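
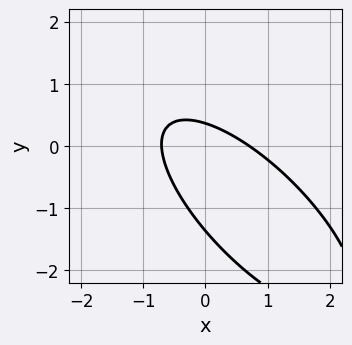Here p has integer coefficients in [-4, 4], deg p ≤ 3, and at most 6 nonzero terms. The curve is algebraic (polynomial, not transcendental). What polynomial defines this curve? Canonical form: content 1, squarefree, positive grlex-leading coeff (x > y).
2*x^2 + 3*x*y + 2*y^2 + 2*y - 1

1. deg p = 2. No degree-1 curve has this shape.
2. The integer polynomial consistent with all of this is the stated p.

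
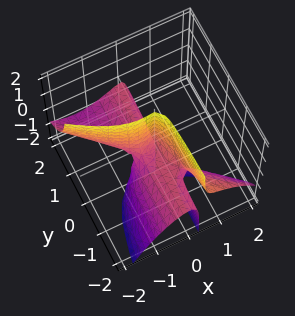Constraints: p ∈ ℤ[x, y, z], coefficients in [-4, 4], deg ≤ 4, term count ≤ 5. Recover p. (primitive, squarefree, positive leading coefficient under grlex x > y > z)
3*x^3 + 3*x^2*y - 3*x*y*z + 2*x^2 + y*z

Degree: the shape is more complex than any degree-2 surface, so deg p = 3.
Against the integer gridlines: every point of the y-axis in the box is on the surface; every point of the z-axis in the box is on the surface.
Solving for integer coefficients yields p as stated.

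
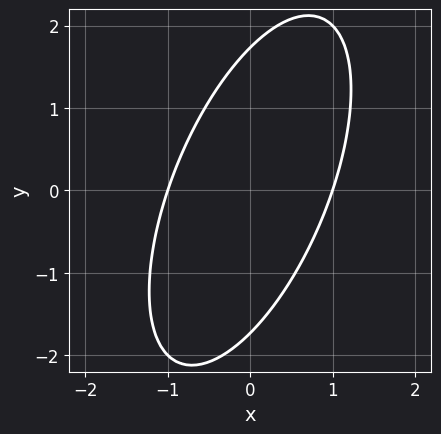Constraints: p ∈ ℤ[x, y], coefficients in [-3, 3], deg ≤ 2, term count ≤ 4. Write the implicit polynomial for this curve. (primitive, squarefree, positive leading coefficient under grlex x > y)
1. The degree is 2 — the shape is more complex than any degree-1 curve.
2. From the axis intercepts and sections: among the integer gridlines, it crosses the x-axis at x ∈ {-1, 1}.
3. Assembling these constraints gives the stated polynomial.

3*x^2 - 2*x*y + y^2 - 3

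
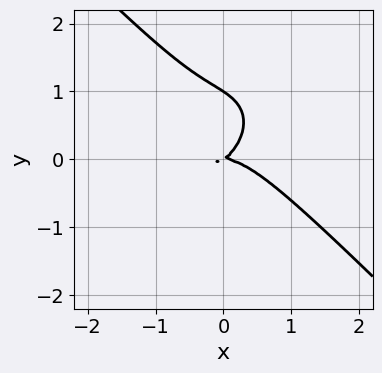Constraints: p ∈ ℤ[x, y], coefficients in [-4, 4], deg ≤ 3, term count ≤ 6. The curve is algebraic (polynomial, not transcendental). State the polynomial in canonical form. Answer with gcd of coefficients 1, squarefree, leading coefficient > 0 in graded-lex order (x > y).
First, the degree is 3 — the shape is more complex than any degree-2 curve.
Next, checking where it meets the axes: among the integer gridlines, it crosses the y-axis at y ∈ {0, 1}; one x-axis crossing is at x = 0.
Finally, these observations pin down the coefficients.

3*x^3 + 3*y^3 + 2*x*y - 3*y^2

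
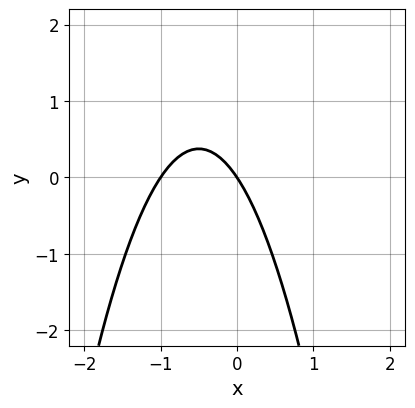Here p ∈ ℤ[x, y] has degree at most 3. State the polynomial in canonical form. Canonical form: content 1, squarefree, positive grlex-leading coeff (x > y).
3*x^2 + 3*x + 2*y

(a) The degree is 2 — a generic line meets the curve in up to 2 points.
(b) From the axis intercepts and sections: among the integer gridlines, it crosses the x-axis at x ∈ {-1, 0}; it meets the y-axis at y = 0 (among the integer gridlines).
(c) Assembling these constraints gives the stated polynomial.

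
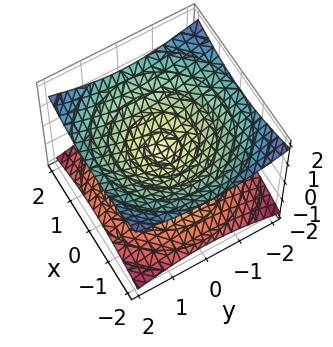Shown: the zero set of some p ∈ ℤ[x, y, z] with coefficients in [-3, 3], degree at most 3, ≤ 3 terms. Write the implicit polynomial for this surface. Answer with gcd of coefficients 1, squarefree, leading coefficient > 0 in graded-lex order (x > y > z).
x^2 + y^2 - 3*z^2

1. deg p = 2.
2. Symmetry: every cross-section ⟂ z is a circle, so x, y appear only via x² + y²; the z ↦ −z reflection is a symmetry, so z appears only in even powers.
3. Reading off the gridlines: it meets the z-axis at z = 0 (among the integer gridlines); a circular section at z = 1 has radius between 1 and 2; it crosses the x-axis at the gridline x = 0; it meets the y-axis at y = 0 (among the integer gridlines).
4. Solving for integer coefficients yields p as stated.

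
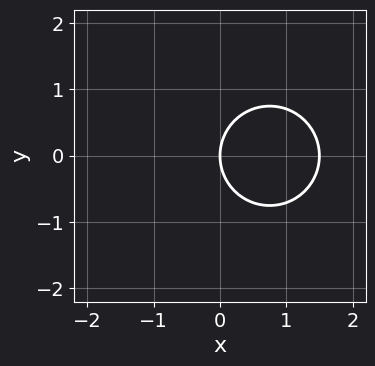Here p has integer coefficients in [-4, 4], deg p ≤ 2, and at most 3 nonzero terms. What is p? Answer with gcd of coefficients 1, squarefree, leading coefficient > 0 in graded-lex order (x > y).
2*x^2 + 2*y^2 - 3*x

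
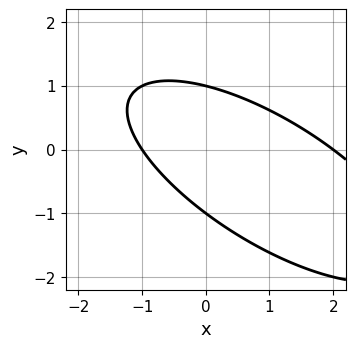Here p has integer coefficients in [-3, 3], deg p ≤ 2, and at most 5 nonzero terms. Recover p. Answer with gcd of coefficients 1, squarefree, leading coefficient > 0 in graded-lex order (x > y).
Degree: a generic line meets the curve in up to 2 points, so deg p = 2.
Checking where it meets the axes: the y-axis gridline crossings are at y ∈ {-1, 1}; among the integer gridlines, it crosses the x-axis at x ∈ {-1, 2}.
The integer polynomial consistent with all of this is the stated p.

x^2 + 2*x*y + 2*y^2 - x - 2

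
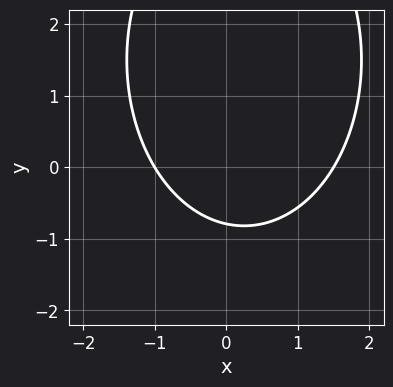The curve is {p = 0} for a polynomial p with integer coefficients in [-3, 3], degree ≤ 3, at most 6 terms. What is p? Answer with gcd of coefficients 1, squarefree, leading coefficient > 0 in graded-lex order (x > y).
2*x^2 + y^2 - x - 3*y - 3

1. deg p = 2.
2. Checking where it meets the axes: it meets the x-axis at x = -1 (among the integer gridlines).
3. The integer polynomial consistent with all of this is the stated p.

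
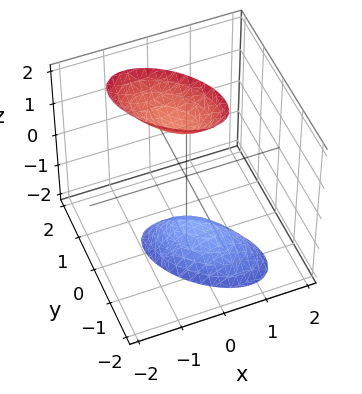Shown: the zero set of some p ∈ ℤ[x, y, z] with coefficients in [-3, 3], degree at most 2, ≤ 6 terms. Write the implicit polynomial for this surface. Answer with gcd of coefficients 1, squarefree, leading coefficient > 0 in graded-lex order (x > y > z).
3*x^2 + 3*x*y + 3*y^2 - y*z - z^2 + 2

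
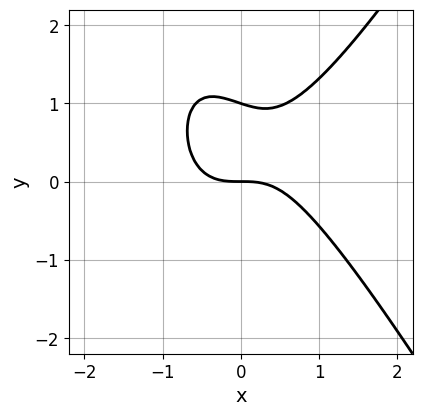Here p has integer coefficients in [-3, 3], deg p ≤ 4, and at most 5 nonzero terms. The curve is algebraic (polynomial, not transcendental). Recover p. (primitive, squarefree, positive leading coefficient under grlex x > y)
3*x^3 - x*y^2 - 3*y^2 + 3*y

First, degree: a generic line meets the curve in up to 3 points, so deg p = 3.
Then, observable constraints: one x-axis crossing is at x = 0; among the integer gridlines, it crosses the y-axis at y ∈ {0, 1}.
Finally, matching integer coefficients to the picture gives p.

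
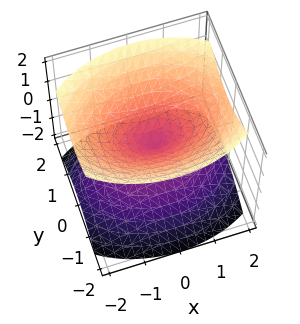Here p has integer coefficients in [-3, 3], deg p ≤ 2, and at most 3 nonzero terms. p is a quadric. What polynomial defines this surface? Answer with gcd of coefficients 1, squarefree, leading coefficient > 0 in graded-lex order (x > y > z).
First, I count 2 distinct pieces. They look like related sheets of one shape, so recover p as a whole.
Next, the degree is 2 — two nappes meeting at a single point; a quadric.
Next, symmetries: mirror symmetry z ↦ −z ⇒ only even powers of z; it's symmetric under y → −y, forcing even powers of y; the x ↦ −x reflection is a symmetry, so x appears only in even powers.
Next, against the integer gridlines: one y-axis crossing is at y = 0; one x-axis crossing is at x = 0.
Finally, together with the visible shape, these determine p as stated.

x^2 + 2*y^2 - 2*z^2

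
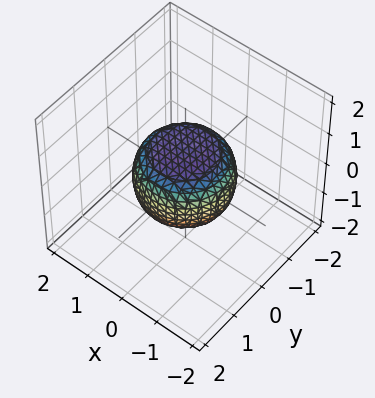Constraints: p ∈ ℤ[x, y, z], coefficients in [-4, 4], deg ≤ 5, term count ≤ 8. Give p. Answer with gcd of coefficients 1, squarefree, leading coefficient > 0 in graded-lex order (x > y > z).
(a) The degree is 4 — no degree-3 surface has this shape.
(b) By symmetry, the surface is invariant under rotation about z: p = q(x² + y², z).
(c) Against the integer gridlines: a circular section at z = 0 has radius between 1 and 2.
(d) Matching integer coefficients to the picture gives p.

2*x^4 + 4*x^2*y^2 + 2*y^4 - x^2 - y^2 + 3*z^2 - 2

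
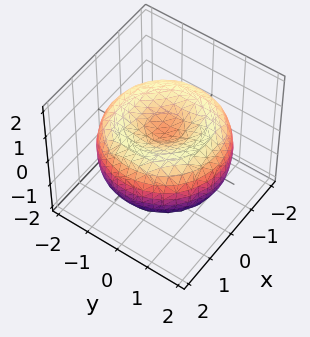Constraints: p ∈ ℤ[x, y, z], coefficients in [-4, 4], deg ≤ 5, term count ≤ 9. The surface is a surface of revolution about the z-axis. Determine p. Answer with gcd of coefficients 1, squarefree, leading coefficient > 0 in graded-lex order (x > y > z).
First, the degree is 4 — no degree-3 surface has this shape.
Next, by symmetry, the surface is invariant under rotation about z: p = q(x² + y², z).
Next, observable constraints: a circular section at z = 0 has radius between 1 and 2.
Finally, these observations pin down the coefficients.

x^4 + 2*x^2*y^2 + y^4 - 3*x^2 - 3*y^2 + 3*z^2 - 1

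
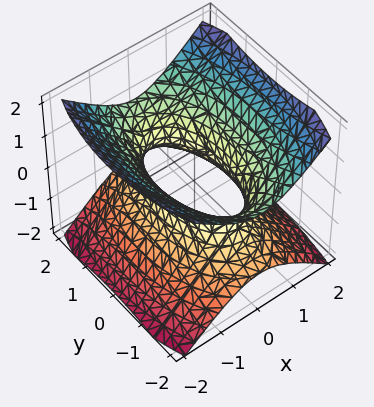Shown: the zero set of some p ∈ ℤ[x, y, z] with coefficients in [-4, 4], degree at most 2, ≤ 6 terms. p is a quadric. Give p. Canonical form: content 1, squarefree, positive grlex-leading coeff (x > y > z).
3*x^2 + y^2 - 3*z^2 - 2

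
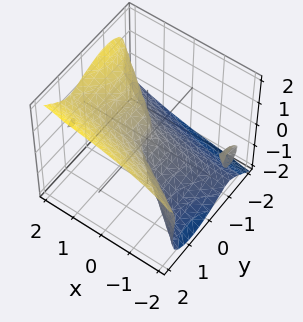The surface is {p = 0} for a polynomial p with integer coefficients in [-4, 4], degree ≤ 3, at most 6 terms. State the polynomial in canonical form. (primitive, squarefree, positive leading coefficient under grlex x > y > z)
The picture has 2 separate pieces. Treating them together as one polynomial.
The degree is 3 — no degree-2 surface has this shape.
Reading off the gridlines: one z-axis crossing is at z = 0; one y-axis crossing is at y = 0; it meets the x-axis at x = 0 (among the integer gridlines).
Matching integer coefficients to the picture gives p.

x^2*y - 2*x*z^2 - 2*y^3 + 3*z^3 - x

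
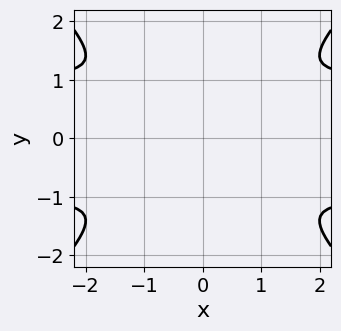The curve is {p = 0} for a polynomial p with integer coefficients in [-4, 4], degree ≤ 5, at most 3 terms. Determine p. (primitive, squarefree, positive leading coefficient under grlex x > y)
The degree is 4 — the shape is more complex than any degree-3 curve.
Symmetries: it's symmetric under x → −x, forcing even powers of x; it's symmetric under y → −y, forcing even powers of y.
These observations pin down the coefficients.

x^2*y^2 - y^4 - x^2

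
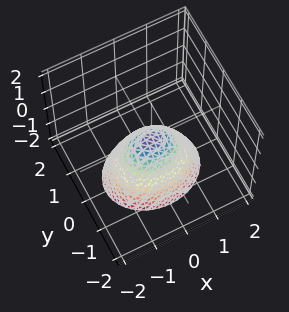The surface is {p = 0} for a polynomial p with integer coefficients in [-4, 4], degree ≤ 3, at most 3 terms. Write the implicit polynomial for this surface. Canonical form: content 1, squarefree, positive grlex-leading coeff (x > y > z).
First, deg p = 2. A paraboloid; a quadric.
Then, symmetries: the y ↦ −y reflection is a symmetry, so y appears only in even powers; mirror symmetry x ↦ −x ⇒ only even powers of x.
Then, reading off the gridlines: one z-axis crossing is at z = 0; one y-axis crossing is at y = 0.
Finally, matching integer coefficients to the picture gives p.

2*x^2 + 3*y^2 + 2*z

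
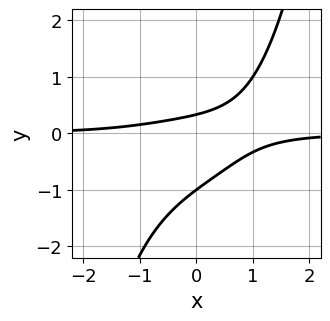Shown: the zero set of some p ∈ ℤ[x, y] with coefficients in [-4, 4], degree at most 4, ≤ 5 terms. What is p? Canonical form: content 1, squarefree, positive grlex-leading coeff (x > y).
x^3*y + 3*x*y - 3*y^2 - 2*y + 1

First, degree: a generic line meets the curve in up to 4 points, so deg p = 4.
Then, from the axis intercepts and sections: no x-intercept at any integer in the box; it crosses the y-axis at the gridline y = -1.
Finally, the integer polynomial consistent with all of this is the stated p.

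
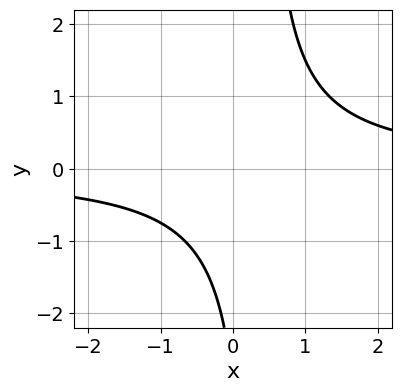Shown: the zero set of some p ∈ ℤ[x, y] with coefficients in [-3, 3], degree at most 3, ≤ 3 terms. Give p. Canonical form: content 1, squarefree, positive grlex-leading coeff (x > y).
First, degree: no degree-1 curve has this shape, so deg p = 2.
Next, from the axis intercepts and sections: it misses every integer gridline on the x-axis; no y-intercept at any integer in the box.
Finally, matching integer coefficients to the picture gives p.

3*x*y - y - 3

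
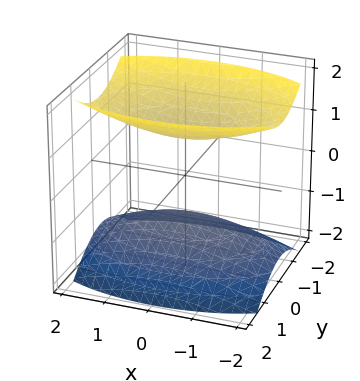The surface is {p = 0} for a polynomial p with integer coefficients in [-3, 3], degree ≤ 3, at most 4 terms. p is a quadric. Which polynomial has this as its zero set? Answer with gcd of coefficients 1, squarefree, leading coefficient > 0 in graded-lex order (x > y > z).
First, there are 2 components.
Then, degree: two separate bowl-shaped sheets opening away from each other; a quadric, so deg p = 2.
Next, symmetries: mirror symmetry y ↦ −y ⇒ only even powers of y; it's symmetric under z → −z, forcing even powers of z; mirror symmetry x ↦ −x ⇒ only even powers of x.
Next, from the visible intercepts: no y-intercept at any integer in the box; among the integer gridlines, it crosses the z-axis at z ∈ {-1, 1}.
Finally, solving for integer coefficients yields p as stated.

x^2 + 3*y^2 - 3*z^2 + 3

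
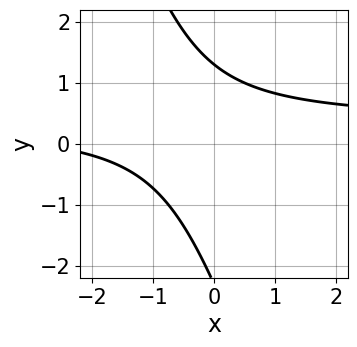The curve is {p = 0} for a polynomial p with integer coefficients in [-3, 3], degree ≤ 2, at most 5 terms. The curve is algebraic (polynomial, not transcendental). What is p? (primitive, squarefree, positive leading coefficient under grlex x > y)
3*x*y + y^2 - x + y - 3

1. The degree is 2 — the shape is more complex than any degree-1 curve.
2. From the axis intercepts and sections: no x-intercept at any integer in the box.
3. Matching integer coefficients to the picture gives p.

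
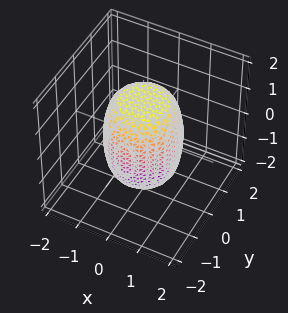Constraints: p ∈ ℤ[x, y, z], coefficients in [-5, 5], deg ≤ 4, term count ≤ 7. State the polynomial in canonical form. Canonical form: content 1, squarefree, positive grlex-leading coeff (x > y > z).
1. deg p = 4. No degree-3 surface has this shape.
2. Symmetry: every cross-section ⟂ z is a circle, so x, y appear only via x² + y².
3. Checking where it meets the axes: a circular section at z = -1 has radius exactly 1.
4. Matching integer coefficients to the picture gives p.

2*x^4 + 4*x^2*y^2 + 2*y^4 - x^2 - y^2 + z^2 - 2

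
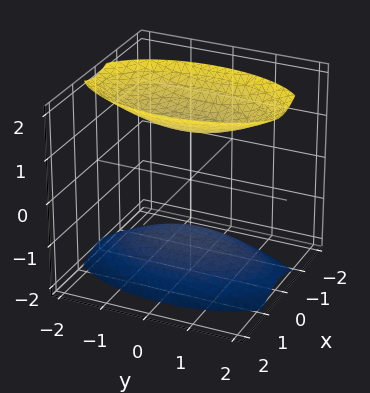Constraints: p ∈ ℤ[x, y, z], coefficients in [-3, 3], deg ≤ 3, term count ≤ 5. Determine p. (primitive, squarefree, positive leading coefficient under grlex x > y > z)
3*x^2 + y^2 - 2*z^2 + 3

(a) There are 2 components. Treating them together as one polynomial.
(b) Degree: two separate bowl-shaped sheets opening away from each other; a quadric, so deg p = 2.
(c) Symmetries: the z ↦ −z reflection is a symmetry, so z appears only in even powers; the x ↦ −x reflection is a symmetry, so x appears only in even powers; the y ↦ −y reflection is a symmetry, so y appears only in even powers.
(d) Checking where it meets the axes: no x-intercept at any integer in the box; the surface avoids every integer y-axis point in the box.
(e) These observations pin down the coefficients.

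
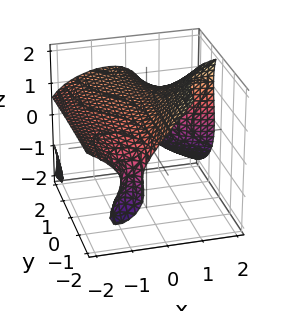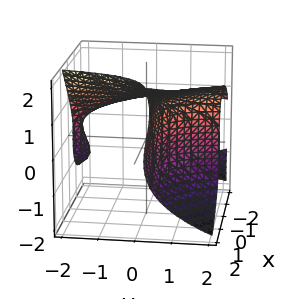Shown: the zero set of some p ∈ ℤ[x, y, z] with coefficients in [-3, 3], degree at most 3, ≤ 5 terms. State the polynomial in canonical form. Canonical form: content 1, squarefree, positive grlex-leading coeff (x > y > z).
x^2*y - x*z^2 + z^3 + 2*x*y - 2

1. I count 2 distinct pieces. They look like related sheets of one shape, so recover p as a whole.
2. The degree is 3 — no degree-2 surface has this shape.
3. Checking where it meets the axes: it misses every integer gridline on the y-axis; it misses every integer gridline on the x-axis.
4. Matching integer coefficients to the picture gives p.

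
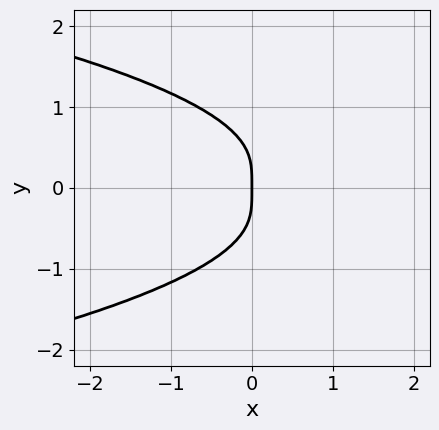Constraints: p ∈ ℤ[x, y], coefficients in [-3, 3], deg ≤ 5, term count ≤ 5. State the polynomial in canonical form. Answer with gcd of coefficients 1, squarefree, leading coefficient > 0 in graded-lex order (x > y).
(a) deg p = 4.
(b) Symmetries: mirror symmetry y ↦ −y ⇒ only even powers of y.
(c) Against the integer gridlines: one y-axis crossing is at y = 0; it crosses the x-axis at the gridline x = 0.
(d) Solving for integer coefficients yields p as stated.

2*y^4 + 2*x*y^2 + x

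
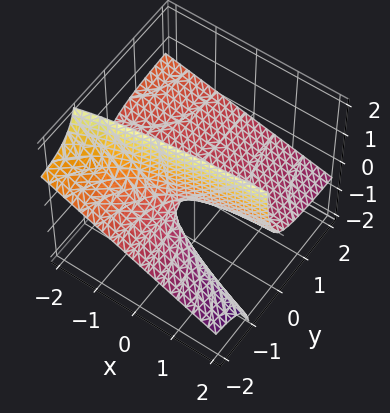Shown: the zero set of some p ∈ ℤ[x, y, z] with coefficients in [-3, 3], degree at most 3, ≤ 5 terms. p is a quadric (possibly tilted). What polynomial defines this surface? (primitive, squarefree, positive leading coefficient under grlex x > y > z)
x*y + 3*y*z + 2*z

(a) deg p = 2. The shape is more complex than any degree-1 surface.
(b) Reading off the gridlines: it meets the z-axis at z = 0 (among the integer gridlines); the visible x-axis segment lies entirely on the surface.
(c) The integer polynomial consistent with all of this is the stated p. Check: (0, 2, 0) on the y-axis lies on the surface, and p(0, 2, 0) = 0. ✓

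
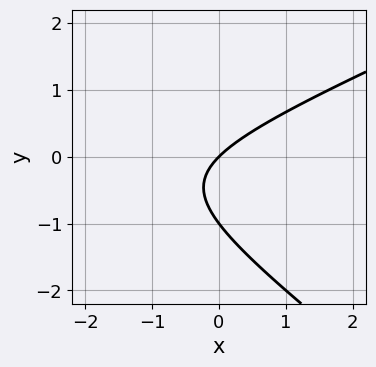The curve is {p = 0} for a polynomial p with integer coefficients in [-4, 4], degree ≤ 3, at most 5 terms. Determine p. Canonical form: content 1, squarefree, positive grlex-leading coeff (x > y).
x^2 - x*y - 3*y^2 + 3*x - 3*y

(a) The degree is 2 — no degree-1 curve has this shape.
(b) From the visible intercepts: the y-axis gridline crossings are at y ∈ {-1, 0}; it crosses the x-axis at the gridline x = 0.
(c) The integer polynomial consistent with all of this is the stated p.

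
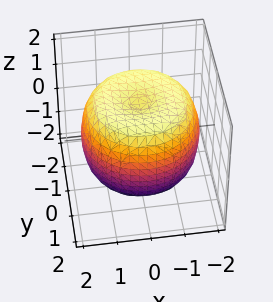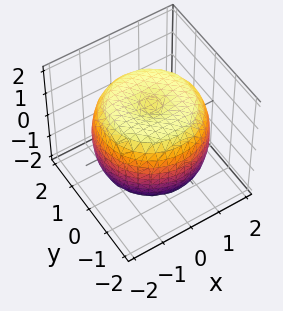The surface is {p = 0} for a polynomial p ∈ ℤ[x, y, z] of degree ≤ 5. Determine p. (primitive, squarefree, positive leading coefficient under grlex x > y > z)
x^4 + 2*x^2*y^2 + y^4 - 2*x^2 - 2*y^2 + 2*z^2 - 3

1. Degree: a generic line meets the surface in up to 4 points, so deg p = 4.
2. Symmetries: every cross-section ⟂ z is a circle, so x, y appear only via x² + y².
3. Checking where it meets the axes: a circular section at z = 1 has radius between 1 and 2.
4. The integer polynomial consistent with all of this is the stated p.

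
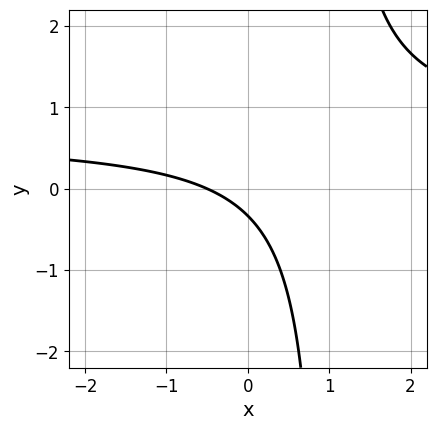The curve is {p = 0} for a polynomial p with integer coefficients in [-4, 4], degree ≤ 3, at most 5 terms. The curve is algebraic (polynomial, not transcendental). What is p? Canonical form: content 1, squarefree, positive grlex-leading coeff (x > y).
1. The degree is 2 — the shape is more complex than any degree-1 curve.
2. The integer polynomial consistent with all of this is the stated p.

3*x*y - 2*x - 3*y - 1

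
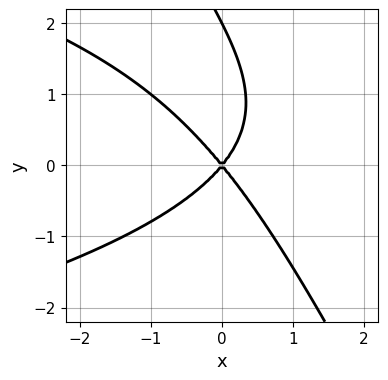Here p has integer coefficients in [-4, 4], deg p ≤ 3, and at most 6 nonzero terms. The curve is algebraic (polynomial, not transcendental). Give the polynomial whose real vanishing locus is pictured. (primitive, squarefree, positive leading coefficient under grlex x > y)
2*x*y^2 + y^3 + 3*x^2 - 2*y^2

1. deg p = 3. No degree-2 curve has this shape.
2. Checking where it meets the axes: the y-axis gridline crossings are at y ∈ {0, 2}; it crosses the x-axis at the gridline x = 0.
3. Solving for integer coefficients yields p as stated.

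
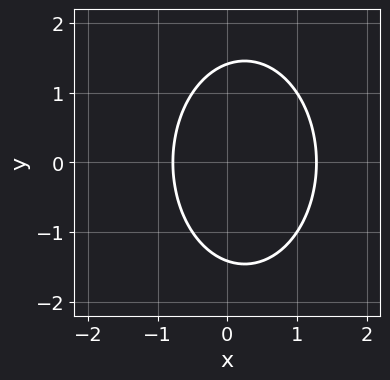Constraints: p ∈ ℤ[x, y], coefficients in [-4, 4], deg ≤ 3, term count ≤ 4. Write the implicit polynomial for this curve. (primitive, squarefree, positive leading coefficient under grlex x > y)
2*x^2 + y^2 - x - 2

The degree is 2 — the shape is more complex than any degree-1 curve.
Symmetries: it's symmetric under y → −y, forcing even powers of y.
Assembling these constraints gives the stated polynomial.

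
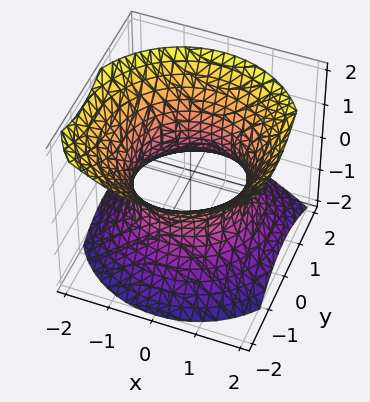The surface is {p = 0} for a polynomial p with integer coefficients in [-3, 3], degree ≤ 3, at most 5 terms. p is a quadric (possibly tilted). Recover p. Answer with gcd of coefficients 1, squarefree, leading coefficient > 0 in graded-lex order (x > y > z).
First, degree: the shape is more complex than any degree-1 surface, so deg p = 2.
Then, checking where it meets the axes: it misses every integer gridline on the z-axis.
Finally, fitting integer coefficients to these (and the overall shape) gives p.

2*x^2 + 2*y^2 + y*z - 2*z^2 - 3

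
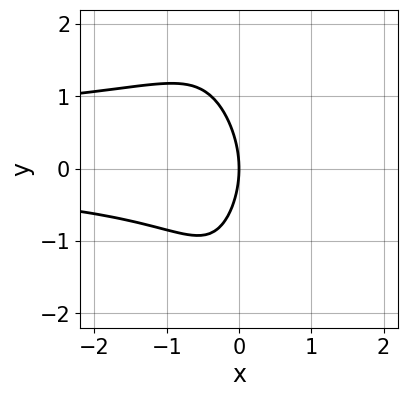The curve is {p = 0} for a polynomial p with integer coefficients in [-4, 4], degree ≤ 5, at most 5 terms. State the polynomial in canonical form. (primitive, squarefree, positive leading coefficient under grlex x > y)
deg p = 4.
Against the integer gridlines: one x-axis crossing is at x = 0; one y-axis crossing is at y = 0.
Assembling these constraints gives the stated polynomial.

2*x^2*y^2 - x^2*y + y^2 + 3*x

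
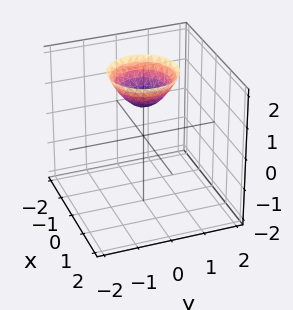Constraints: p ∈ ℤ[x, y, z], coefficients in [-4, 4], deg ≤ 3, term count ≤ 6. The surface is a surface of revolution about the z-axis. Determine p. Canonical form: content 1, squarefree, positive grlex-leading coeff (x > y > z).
x^2 + y^2 - z + 1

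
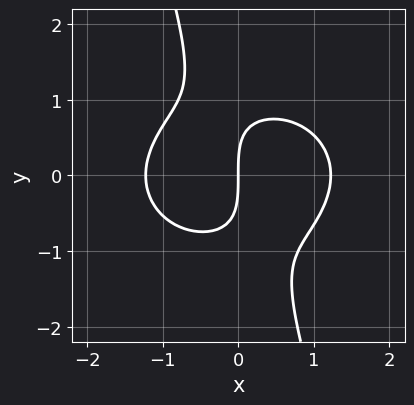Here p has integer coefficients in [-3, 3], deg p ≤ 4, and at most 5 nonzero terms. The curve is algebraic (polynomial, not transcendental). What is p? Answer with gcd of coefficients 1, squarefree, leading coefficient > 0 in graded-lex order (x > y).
deg p = 3. No degree-2 curve has this shape.
Reading off the gridlines: it crosses the x-axis at the gridline x = 0; it meets the y-axis at y = 0 (among the integer gridlines).
Together with the visible shape, these determine p as stated.

2*x^3 + 3*x*y^2 + y^3 - 3*x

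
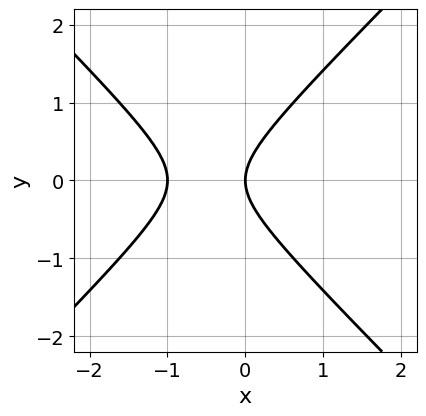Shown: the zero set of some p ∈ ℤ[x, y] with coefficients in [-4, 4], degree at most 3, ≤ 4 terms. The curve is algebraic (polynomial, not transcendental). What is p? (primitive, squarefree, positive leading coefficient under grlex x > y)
x^2 - y^2 + x

(a) The degree is 2 — a generic line meets the curve in up to 2 points.
(b) Symmetries: it's symmetric under y → −y, forcing even powers of y.
(c) Reading off the gridlines: it crosses the y-axis at the gridline y = 0; among the integer gridlines, it crosses the x-axis at x ∈ {-1, 0}.
(d) These observations pin down the coefficients.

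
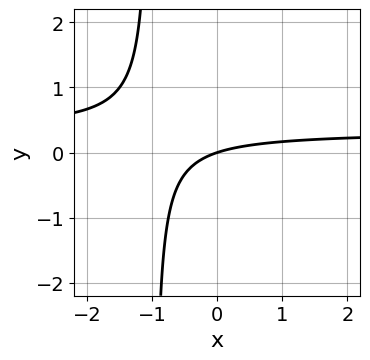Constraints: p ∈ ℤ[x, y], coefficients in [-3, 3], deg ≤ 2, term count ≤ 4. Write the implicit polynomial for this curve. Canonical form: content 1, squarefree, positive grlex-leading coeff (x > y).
1. Degree: the shape is more complex than any degree-1 curve, so deg p = 2.
2. From the axis intercepts and sections: it meets the x-axis at x = 0 (among the integer gridlines); one y-axis crossing is at y = 0.
3. Matching integer coefficients to the picture gives p.

3*x*y - x + 3*y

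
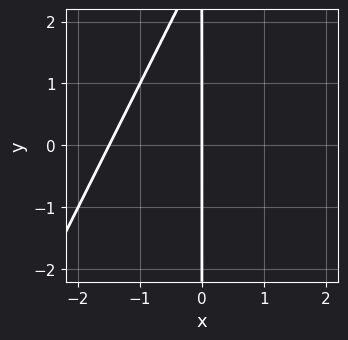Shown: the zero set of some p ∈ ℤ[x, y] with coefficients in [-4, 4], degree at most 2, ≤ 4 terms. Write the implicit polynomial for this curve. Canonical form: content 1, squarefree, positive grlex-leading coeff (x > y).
2*x^2 - x*y + 3*x

Degree: a generic line meets the curve in up to 2 points, so deg p = 2.
Against the integer gridlines: it meets the x-axis at x = 0 (among the integer gridlines); the visible y-axis segment lies entirely on the curve.
These observations pin down the coefficients.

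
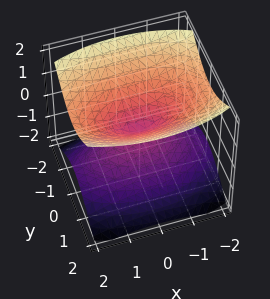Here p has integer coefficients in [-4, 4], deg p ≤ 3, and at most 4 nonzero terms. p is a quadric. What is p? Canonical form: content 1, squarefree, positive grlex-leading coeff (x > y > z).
(a) I count 2 distinct pieces. Treating them together as one polynomial.
(b) Degree: a double cone through the origin; a quadric, so deg p = 2.
(c) Symmetries: mirror symmetry y ↦ −y ⇒ only even powers of y; it's symmetric under z → −z, forcing even powers of z; mirror symmetry x ↦ −x ⇒ only even powers of x.
(d) Checking where it meets the axes: it meets the y-axis at y = 0 (among the integer gridlines); it meets the x-axis at x = 0 (among the integer gridlines); it meets the z-axis at z = 0 (among the integer gridlines).
(e) Together with the visible shape, these determine p as stated.

x^2 + 3*y^2 - 3*z^2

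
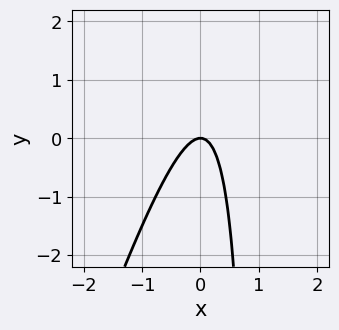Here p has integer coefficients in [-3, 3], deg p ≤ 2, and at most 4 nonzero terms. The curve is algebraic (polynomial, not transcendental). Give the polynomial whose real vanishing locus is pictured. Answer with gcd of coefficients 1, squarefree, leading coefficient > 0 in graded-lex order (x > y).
1. Degree: a generic line meets the curve in up to 2 points, so deg p = 2.
2. From the axis intercepts and sections: it meets the y-axis at y = 0 (among the integer gridlines); it crosses the x-axis at the gridline x = 0.
3. The integer polynomial consistent with all of this is the stated p.

3*x^2 - x*y + y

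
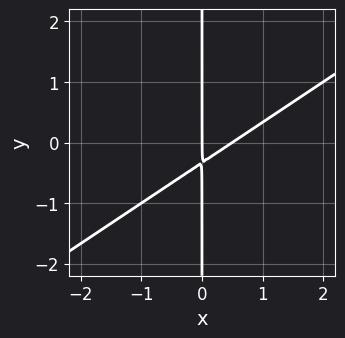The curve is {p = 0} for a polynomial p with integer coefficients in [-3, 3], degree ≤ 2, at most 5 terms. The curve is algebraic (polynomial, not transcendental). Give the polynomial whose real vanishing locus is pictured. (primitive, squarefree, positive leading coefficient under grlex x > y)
1. The degree is 2 — no degree-1 curve has this shape.
2. From the axis intercepts and sections: one x-axis crossing is at x = 0; every point of the y-axis in the box is on the curve.
3. Solving for integer coefficients yields p as stated.

2*x^2 - 3*x*y - x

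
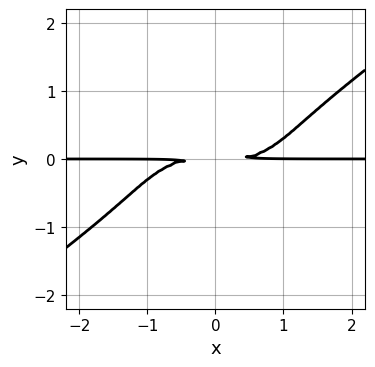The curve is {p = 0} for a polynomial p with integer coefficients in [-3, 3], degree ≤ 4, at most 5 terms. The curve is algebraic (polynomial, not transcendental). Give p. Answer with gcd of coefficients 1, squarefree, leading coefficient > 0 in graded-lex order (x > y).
x^3*y - 3*y^4 - 3*y^2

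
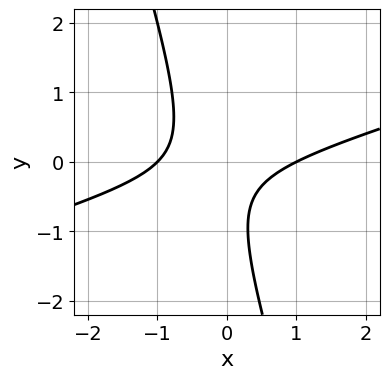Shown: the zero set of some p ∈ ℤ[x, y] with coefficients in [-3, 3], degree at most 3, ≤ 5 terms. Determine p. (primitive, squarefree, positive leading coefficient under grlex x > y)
The degree is 2 — a generic line meets the curve in up to 2 points.
From the visible intercepts: among the integer gridlines, it crosses the x-axis at x ∈ {-1, 1}; the curve avoids every integer y-axis point in the box.
Putting this together gives p.

x^2 - 3*x*y - y^2 - y - 1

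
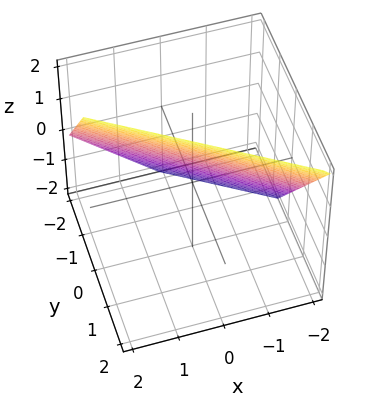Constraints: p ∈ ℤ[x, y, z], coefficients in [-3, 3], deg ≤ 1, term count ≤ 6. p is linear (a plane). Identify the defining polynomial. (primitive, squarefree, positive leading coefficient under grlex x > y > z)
1. Degree: the surface is flat (a plane), so deg p = 1.
2. From the visible intercepts: it crosses the x-axis at the gridline x = -1; it crosses the z-axis at the gridline z = 1.
3. Matching integer coefficients to the picture gives p.

2*x + 3*y - 2*z + 2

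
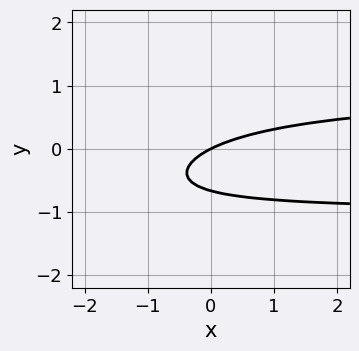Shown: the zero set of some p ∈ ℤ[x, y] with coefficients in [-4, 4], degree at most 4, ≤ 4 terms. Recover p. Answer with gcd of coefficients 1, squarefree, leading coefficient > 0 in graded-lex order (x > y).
x*y^2 + 3*y^2 - x + 2*y

The degree is 3 — no degree-2 curve has this shape.
Checking where it meets the axes: one y-axis crossing is at y = 0; one x-axis crossing is at x = 0.
Matching integer coefficients to the picture gives p.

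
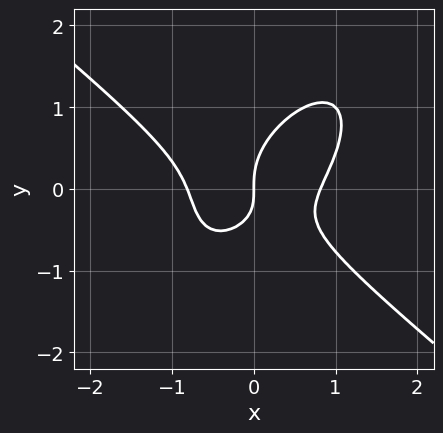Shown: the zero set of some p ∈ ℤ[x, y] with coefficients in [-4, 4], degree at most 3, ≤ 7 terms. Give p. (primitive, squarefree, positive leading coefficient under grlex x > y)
3*x^3 - 2*x*y^2 + 3*y^3 - 2*x*y - 2*x

The degree is 3 — a generic line meets the curve in up to 3 points.
Checking where it meets the axes: one x-axis crossing is at x = 0; it crosses the y-axis at the gridline y = 0.
Matching integer coefficients to the picture gives p.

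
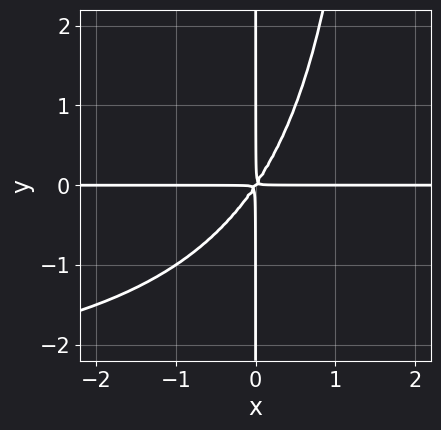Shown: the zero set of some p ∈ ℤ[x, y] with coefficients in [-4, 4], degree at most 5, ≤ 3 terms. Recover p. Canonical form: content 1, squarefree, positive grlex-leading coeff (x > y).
x^2*y^2 + 3*x^2*y - 2*x*y^2

(a) The degree is 4 — no degree-3 curve has this shape.
(b) Observable constraints: every point of the x-axis in the box is on the curve; the visible y-axis segment lies entirely on the curve.
(c) Together with the visible shape, these determine p as stated.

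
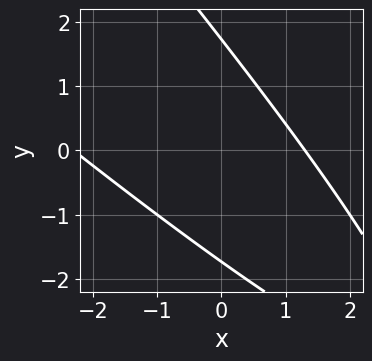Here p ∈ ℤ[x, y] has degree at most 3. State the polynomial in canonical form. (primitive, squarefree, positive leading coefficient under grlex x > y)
x^2 + 2*x*y + y^2 + x - 3

1. The degree is 2 — the shape is more complex than any degree-1 curve.
2. Putting this together gives p.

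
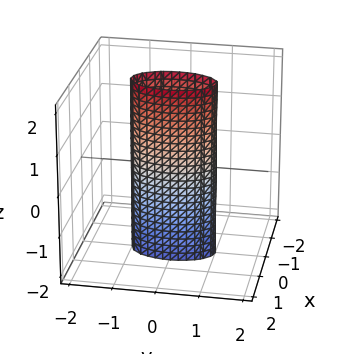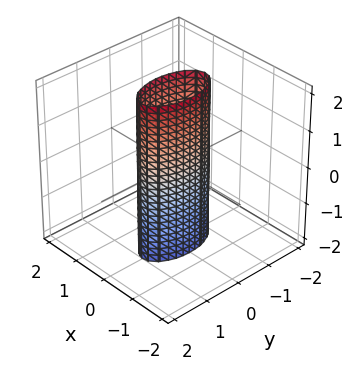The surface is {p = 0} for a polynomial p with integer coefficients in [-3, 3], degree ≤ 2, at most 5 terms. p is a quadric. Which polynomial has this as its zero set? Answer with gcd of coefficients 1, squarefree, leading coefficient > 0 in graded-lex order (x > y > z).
(a) Degree: constant cross-section along one axis; a quadric, so deg p = 2.
(b) Symmetries: it's symmetric under z → −z, forcing even powers of z; the x ↦ −x reflection is a symmetry, so x appears only in even powers; mirror symmetry y ↦ −y ⇒ only even powers of y.
(c) Against the integer gridlines: the surface avoids every integer z-axis point in the box; among the integer gridlines, it crosses the y-axis at y ∈ {-1, 1}.
(d) Fitting integer coefficients to these (and the overall shape) gives p.

3*x^2 + y^2 - 1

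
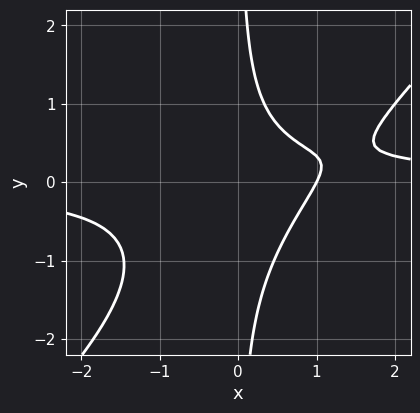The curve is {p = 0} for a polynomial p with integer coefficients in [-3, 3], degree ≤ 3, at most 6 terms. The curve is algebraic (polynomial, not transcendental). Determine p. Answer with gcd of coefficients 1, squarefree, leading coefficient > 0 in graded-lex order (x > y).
First, degree: the shape is more complex than any degree-2 curve, so deg p = 3.
Next, reading off the gridlines: one x-axis crossing is at x = 1; it misses every integer gridline on the y-axis.
Finally, matching integer coefficients to the picture gives p.

3*x^2*y - 3*x*y^2 - 2*x*y - 2*x + 2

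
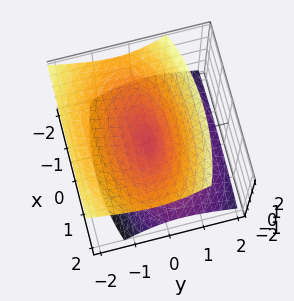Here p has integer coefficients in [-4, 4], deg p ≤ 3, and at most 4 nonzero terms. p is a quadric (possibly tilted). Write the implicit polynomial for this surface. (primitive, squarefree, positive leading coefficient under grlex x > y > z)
x^2 + 3*y^2 + 2*y*z - 3*z^2

(a) I count 2 distinct pieces. Treating them together as one polynomial.
(b) deg p = 2. No degree-1 surface has this shape.
(c) Checking where it meets the axes: it crosses the x-axis at the gridline x = 0; it crosses the y-axis at the gridline y = 0; one z-axis crossing is at z = 0.
(d) Assembling these constraints gives the stated polynomial.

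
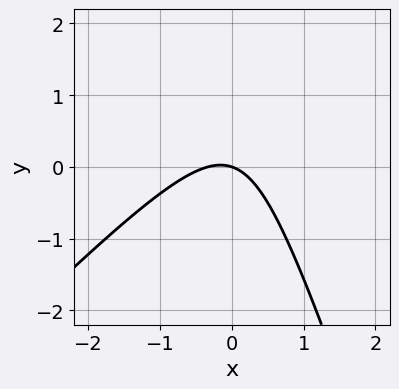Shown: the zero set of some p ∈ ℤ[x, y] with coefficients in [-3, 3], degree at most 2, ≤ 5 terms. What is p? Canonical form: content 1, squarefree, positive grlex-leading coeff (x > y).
1. The degree is 2 — the shape is more complex than any degree-1 curve.
2. Against the integer gridlines: it meets the x-axis at x = 0 (among the integer gridlines); it meets the y-axis at y = 0 (among the integer gridlines).
3. Putting this together gives p.

3*x^2 - 2*x*y - y^2 + x + 3*y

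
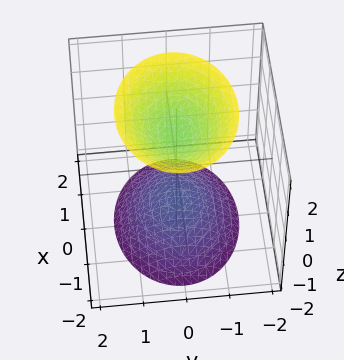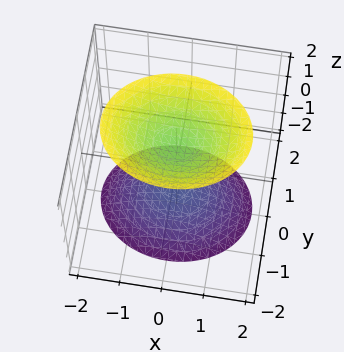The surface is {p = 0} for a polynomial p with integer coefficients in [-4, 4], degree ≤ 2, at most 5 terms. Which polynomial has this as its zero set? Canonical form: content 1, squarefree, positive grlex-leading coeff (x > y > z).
I count 2 distinct pieces.
deg p = 2.
Symmetries: the y ↦ −y reflection is a symmetry, so y appears only in even powers; mirror symmetry z ↦ −z ⇒ only even powers of z; the x ↦ −x reflection is a symmetry, so x appears only in even powers.
Checking where it meets the axes: the surface avoids every integer y-axis point in the box; no x-intercept at any integer in the box.
Matching integer coefficients to the picture gives p.

2*x^2 + 3*y^2 - 2*z^2 + 3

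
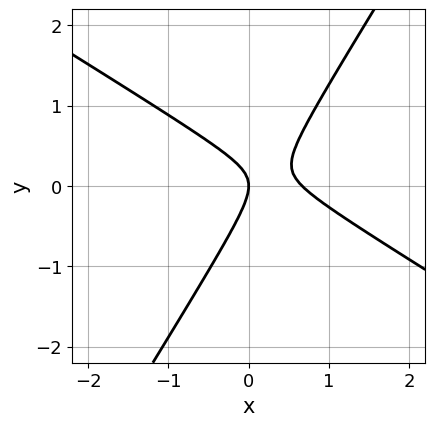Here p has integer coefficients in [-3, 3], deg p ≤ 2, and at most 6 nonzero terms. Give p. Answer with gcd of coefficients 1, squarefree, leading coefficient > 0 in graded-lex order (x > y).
The degree is 2 — a generic line meets the curve in up to 2 points.
Observable constraints: one x-axis crossing is at x = 0; it meets the y-axis at y = 0 (among the integer gridlines).
Solving for integer coefficients yields p as stated.

3*x^2 + 3*x*y - 3*y^2 - 2*x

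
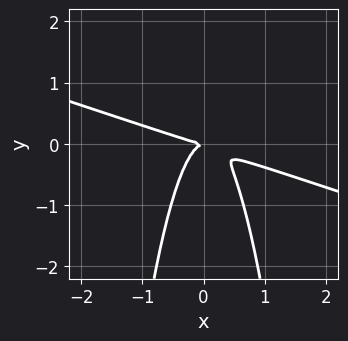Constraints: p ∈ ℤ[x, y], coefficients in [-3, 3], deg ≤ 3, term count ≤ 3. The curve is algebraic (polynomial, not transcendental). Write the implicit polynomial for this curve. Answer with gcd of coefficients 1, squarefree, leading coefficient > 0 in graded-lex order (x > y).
x^3 + 3*x^2*y + y^2

(a) The degree is 3 — a generic line meets the curve in up to 3 points.
(b) From the axis intercepts and sections: one y-axis crossing is at y = 0; one x-axis crossing is at x = 0.
(c) Together with the visible shape, these determine p as stated.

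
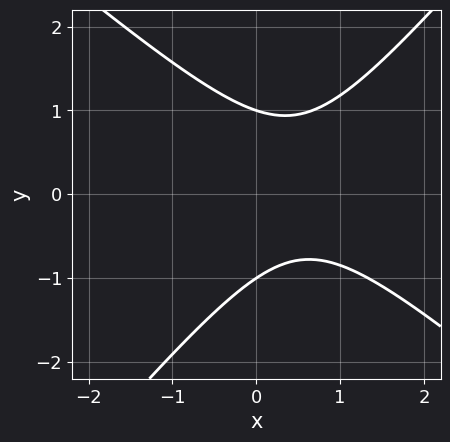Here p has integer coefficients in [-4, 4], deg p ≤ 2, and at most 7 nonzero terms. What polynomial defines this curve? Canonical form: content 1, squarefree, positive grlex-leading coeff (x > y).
3*x^2 + x*y - 3*y^2 - 3*x + 3

The degree is 2 — a generic line meets the curve in up to 2 points.
Checking where it meets the axes: the y-axis gridline crossings are at y ∈ {-1, 1}; it misses every integer gridline on the x-axis.
Fitting integer coefficients to these (and the overall shape) gives p.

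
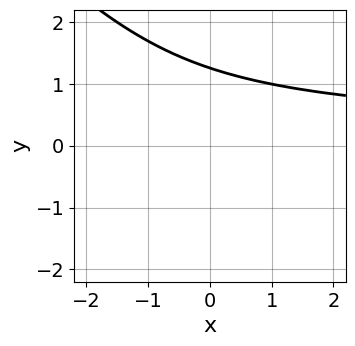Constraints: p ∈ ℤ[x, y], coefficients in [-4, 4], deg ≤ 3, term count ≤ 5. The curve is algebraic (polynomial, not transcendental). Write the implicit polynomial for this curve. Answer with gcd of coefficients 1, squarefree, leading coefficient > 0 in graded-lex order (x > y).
x*y^2 + y^3 - 2

First, degree: no degree-2 curve has this shape, so deg p = 3.
Next, checking where it meets the axes: no x-intercept at any integer in the box.
Finally, fitting integer coefficients to these (and the overall shape) gives p.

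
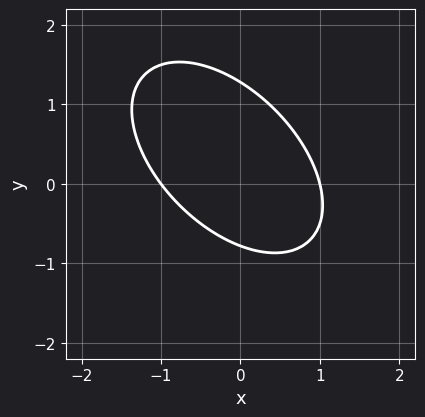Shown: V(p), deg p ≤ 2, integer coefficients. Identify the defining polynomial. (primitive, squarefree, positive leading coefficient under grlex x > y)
2*x^2 + 2*x*y + 2*y^2 - y - 2

(a) The degree is 2 — the shape is more complex than any degree-1 curve.
(b) Checking where it meets the axes: the x-axis gridline crossings are at x ∈ {-1, 1}.
(c) Putting this together gives p.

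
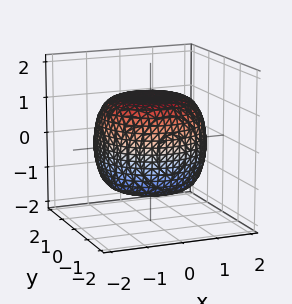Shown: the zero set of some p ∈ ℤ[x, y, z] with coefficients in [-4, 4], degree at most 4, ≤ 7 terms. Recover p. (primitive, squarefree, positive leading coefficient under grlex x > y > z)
x^4 + 2*x^2*y^2 + y^4 - x^2 - y^2 + 2*z^2 - 3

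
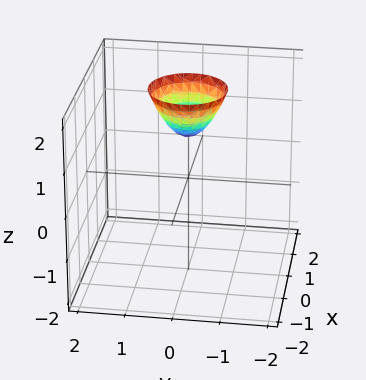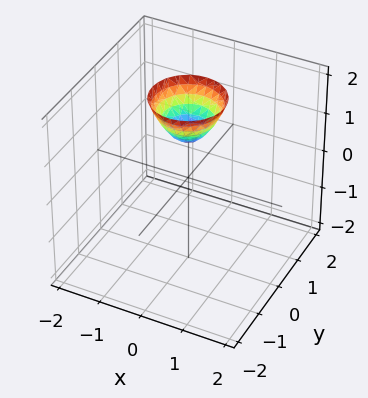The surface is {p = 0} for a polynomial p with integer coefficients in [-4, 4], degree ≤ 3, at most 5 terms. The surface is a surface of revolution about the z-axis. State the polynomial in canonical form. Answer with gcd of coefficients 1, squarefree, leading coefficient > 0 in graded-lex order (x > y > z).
First, the degree is 2 — the shape is more complex than any degree-1 surface.
Then, by symmetry, every cross-section ⟂ z is a circle, so x, y appear only via x² + y².
Then, observable constraints: a circular section at z = 2 has radius between 0 and 1; it meets the z-axis at z = 1 (among the integer gridlines); the surface avoids every integer x-axis point in the box; the surface avoids every integer y-axis point in the box.
Finally, together with the visible shape, these determine p as stated.

3*x^2 + 3*y^2 - 2*z + 2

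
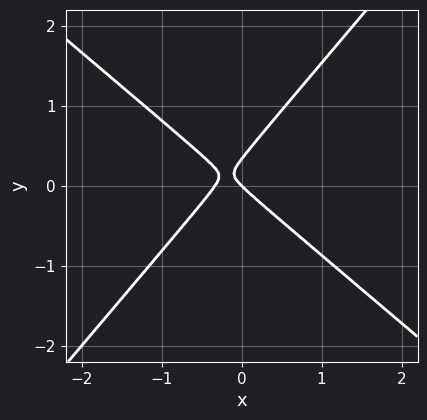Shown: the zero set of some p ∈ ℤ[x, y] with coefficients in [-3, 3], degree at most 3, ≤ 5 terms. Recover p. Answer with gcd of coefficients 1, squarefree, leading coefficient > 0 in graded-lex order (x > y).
3*x^2 + x*y - 3*y^2 + x + y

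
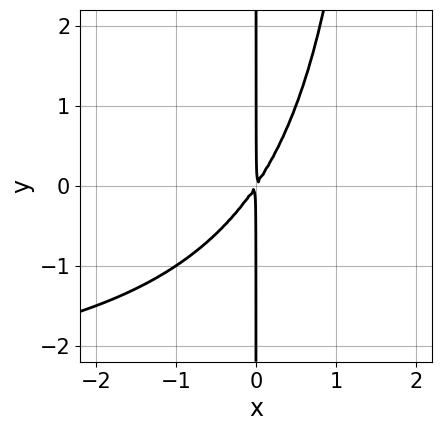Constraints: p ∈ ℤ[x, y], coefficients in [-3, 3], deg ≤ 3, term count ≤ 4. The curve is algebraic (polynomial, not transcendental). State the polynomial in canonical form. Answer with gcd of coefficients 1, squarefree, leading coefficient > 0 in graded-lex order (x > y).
1. The degree is 3 — the shape is more complex than any degree-2 curve.
2. From the visible intercepts: the visible y-axis segment lies entirely on the curve.
3. The integer polynomial consistent with all of this is the stated p.

x^2*y + 3*x^2 - 2*x*y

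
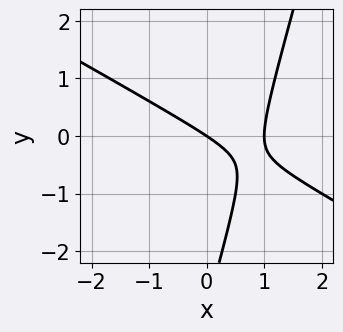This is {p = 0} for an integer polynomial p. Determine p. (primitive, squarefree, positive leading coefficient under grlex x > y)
2*x^2 + 3*x*y - y^2 - 2*x - 3*y

deg p = 2.
From the axis intercepts and sections: it crosses the y-axis at the gridline y = 0; among the integer gridlines, it crosses the x-axis at x ∈ {0, 1}.
Solving for integer coefficients yields p as stated.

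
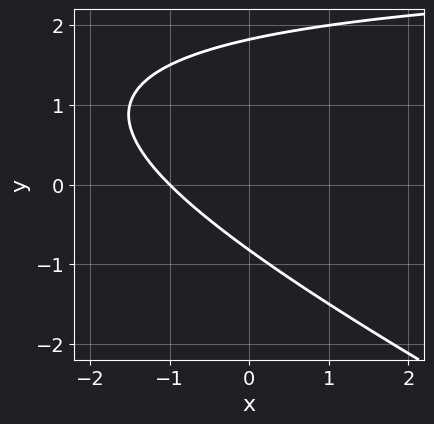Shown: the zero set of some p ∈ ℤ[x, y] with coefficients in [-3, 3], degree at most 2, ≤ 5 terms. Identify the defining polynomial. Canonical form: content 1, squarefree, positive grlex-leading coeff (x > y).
deg p = 2. No degree-1 curve has this shape.
From the visible intercepts: it meets the x-axis at x = -1 (among the integer gridlines).
Together with the visible shape, these determine p as stated.

x*y + 2*y^2 - 3*x - 2*y - 3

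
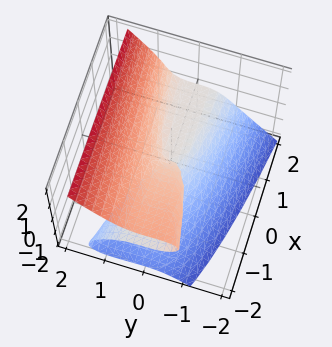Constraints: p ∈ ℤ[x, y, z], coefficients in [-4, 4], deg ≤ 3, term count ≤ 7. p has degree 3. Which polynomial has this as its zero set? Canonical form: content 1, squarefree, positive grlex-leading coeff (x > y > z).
x*z^2 + 3*y^3 + 2*y^2*z - 3*z^3 - 2*x*z

First, the degree is 3 — a generic line meets the surface in up to 3 points.
Then, against the integer gridlines: the visible x-axis segment lies entirely on the surface; it meets the y-axis at y = 0 (among the integer gridlines).
Finally, fitting integer coefficients to these (and the overall shape) gives p.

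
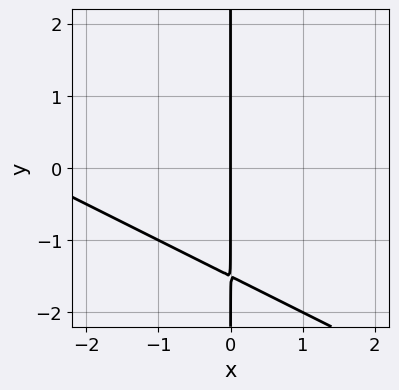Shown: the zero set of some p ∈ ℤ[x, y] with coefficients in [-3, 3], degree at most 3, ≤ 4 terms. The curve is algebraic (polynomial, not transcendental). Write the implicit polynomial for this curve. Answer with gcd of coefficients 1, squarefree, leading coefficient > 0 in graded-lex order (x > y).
x^2 + 2*x*y + 3*x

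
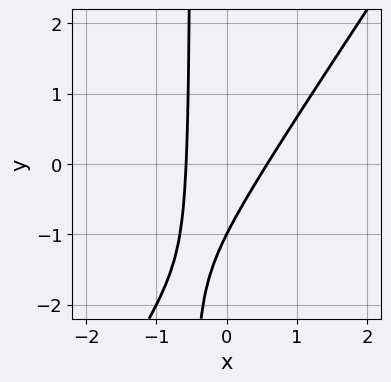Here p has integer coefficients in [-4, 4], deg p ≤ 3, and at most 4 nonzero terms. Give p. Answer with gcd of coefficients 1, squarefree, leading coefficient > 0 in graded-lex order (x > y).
3*x^2 - 2*x*y - y - 1

1. deg p = 2. A generic line meets the curve in up to 2 points.
2. Checking where it meets the axes: one y-axis crossing is at y = -1.
3. Assembling these constraints gives the stated polynomial.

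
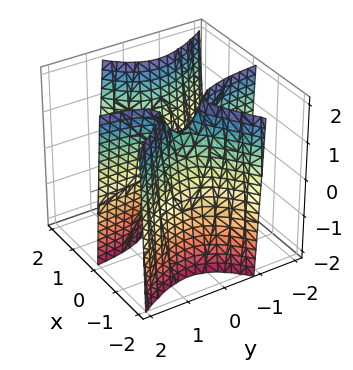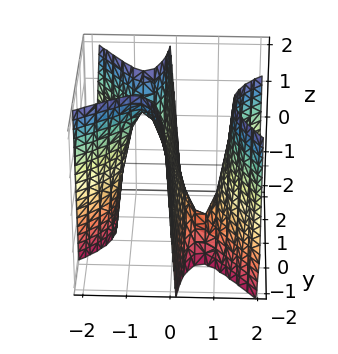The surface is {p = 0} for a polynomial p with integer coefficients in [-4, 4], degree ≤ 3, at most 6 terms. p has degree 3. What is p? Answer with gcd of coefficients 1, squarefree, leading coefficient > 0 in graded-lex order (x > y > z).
2*x^3 - 2*x^2*y - 3*x*y^2 - 3*x - z

First, the degree is 3 — no degree-2 surface has this shape.
Next, from the visible intercepts: the visible y-axis segment lies entirely on the surface; it meets the x-axis at x = 0 (among the integer gridlines).
Finally, putting this together gives p.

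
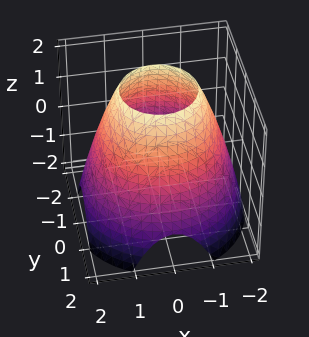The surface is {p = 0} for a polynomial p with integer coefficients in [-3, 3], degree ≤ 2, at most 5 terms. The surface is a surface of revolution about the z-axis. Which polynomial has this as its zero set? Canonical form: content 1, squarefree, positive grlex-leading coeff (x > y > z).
The degree is 2 — a generic line meets the surface in up to 2 points.
Symmetry: every cross-section ⟂ z is a circle, so x, y appear only via x² + y².
From the visible intercepts: it misses every integer gridline on the z-axis; a circular section at z = 1 has radius between 1 and 2.
Fitting integer coefficients to these (and the overall shape) gives p.

x^2 + y^2 + z - 3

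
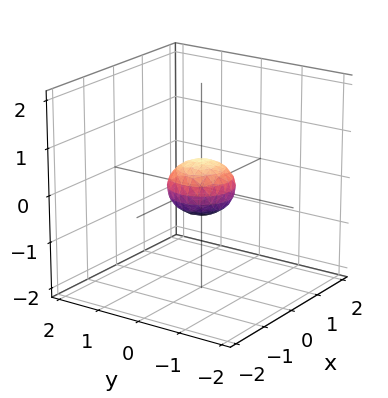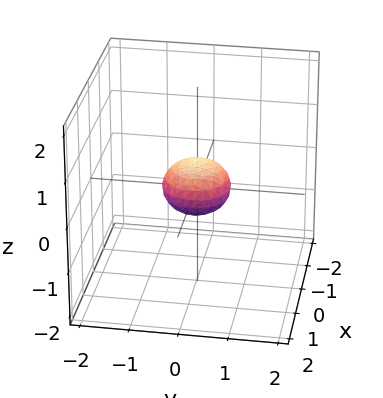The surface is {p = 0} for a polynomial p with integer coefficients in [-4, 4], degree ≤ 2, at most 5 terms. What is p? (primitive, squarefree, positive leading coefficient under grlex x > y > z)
2*x^2 + 2*y^2 + 3*z^2 - 1

1. deg p = 2. A generic line meets the surface in up to 2 points.
2. Symmetries: every cross-section ⟂ z is a circle, so x, y appear only via x² + y².
3. Against the integer gridlines: a circular section at z = 0 has radius between 0 and 1.
4. The integer polynomial consistent with all of this is the stated p.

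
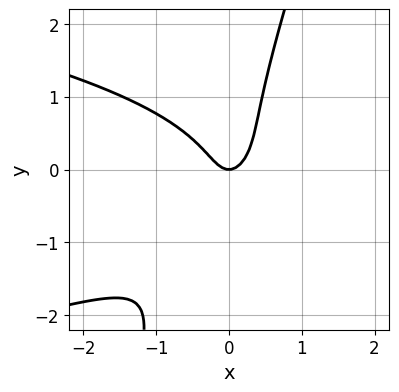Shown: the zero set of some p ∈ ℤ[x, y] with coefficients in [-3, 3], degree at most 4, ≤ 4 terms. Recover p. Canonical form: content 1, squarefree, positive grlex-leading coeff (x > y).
(a) The degree is 3 — the shape is more complex than any degree-2 curve.
(b) Against the integer gridlines: one y-axis crossing is at y = 0; it crosses the x-axis at the gridline x = 0.
(c) Solving for integer coefficients yields p as stated.

3*x*y^2 - y^3 + 3*x^2 - y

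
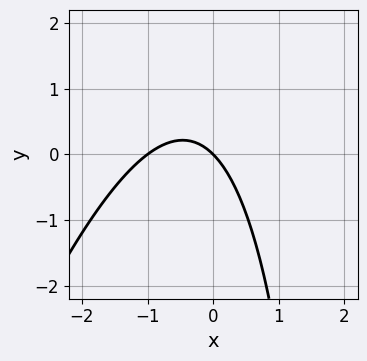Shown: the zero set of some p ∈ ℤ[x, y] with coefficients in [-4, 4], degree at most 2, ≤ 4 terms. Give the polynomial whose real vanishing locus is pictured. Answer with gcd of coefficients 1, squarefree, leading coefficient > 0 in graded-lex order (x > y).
deg p = 2.
Checking where it meets the axes: the x-axis gridline crossings are at x ∈ {-1, 0}; one y-axis crossing is at y = 0.
Together with the visible shape, these determine p as stated.

3*x^2 - x*y + 3*x + 3*y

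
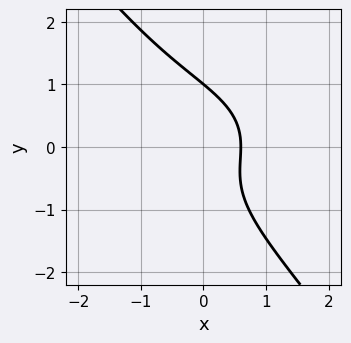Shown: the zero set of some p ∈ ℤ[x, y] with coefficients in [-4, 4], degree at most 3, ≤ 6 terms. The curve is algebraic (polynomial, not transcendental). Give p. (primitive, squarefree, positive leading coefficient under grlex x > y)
(a) deg p = 3. The shape is more complex than any degree-2 curve.
(b) Checking where it meets the axes: it crosses the y-axis at the gridline y = 1.
(c) Solving for integer coefficients yields p as stated.

x^3 + 2*x*y^2 + 2*y^3 + 3*x - 2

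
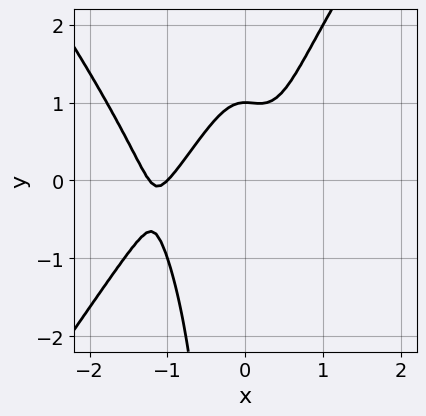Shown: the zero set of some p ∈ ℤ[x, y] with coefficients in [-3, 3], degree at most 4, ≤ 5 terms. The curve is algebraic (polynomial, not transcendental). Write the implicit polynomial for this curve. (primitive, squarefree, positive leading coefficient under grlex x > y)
2*x^4 - x^2*y^2 + 3*x^3 - y + 1

1. deg p = 4.
2. From the visible intercepts: it crosses the x-axis at the gridline x = -1; it crosses the y-axis at the gridline y = 1.
3. Together with the visible shape, these determine p as stated.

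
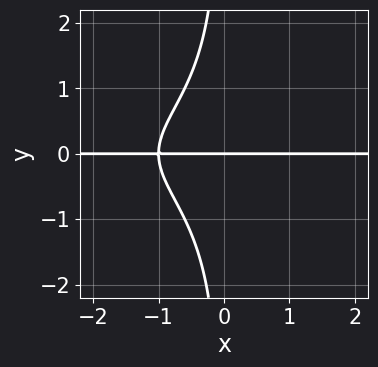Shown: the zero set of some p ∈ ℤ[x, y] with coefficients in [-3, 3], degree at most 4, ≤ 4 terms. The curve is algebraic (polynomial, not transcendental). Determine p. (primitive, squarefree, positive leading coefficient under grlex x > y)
deg p = 4.
Observable constraints: every point of the x-axis in the box is on the curve; it crosses the y-axis at the gridline y = 0.
The integer polynomial consistent with all of this is the stated p.

2*x*y^3 + 3*x*y + 3*y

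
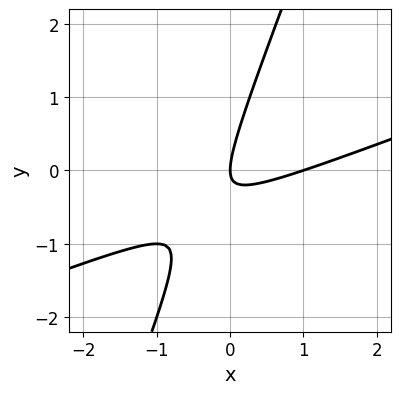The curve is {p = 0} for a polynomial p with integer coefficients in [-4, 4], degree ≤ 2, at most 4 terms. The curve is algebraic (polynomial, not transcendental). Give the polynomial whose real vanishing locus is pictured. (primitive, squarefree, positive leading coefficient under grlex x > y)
x^2 - 3*x*y + y^2 - x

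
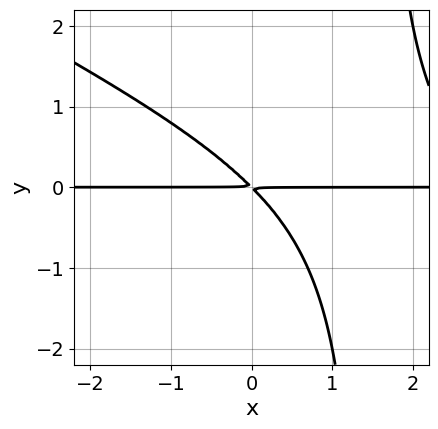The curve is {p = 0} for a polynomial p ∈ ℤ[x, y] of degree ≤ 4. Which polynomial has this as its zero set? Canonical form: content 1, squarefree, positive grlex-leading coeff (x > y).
1. deg p = 3. The shape is more complex than any degree-2 curve.
2. Reading off the gridlines: the visible x-axis segment lies entirely on the curve.
3. These observations pin down the coefficients.

x^2*y + 2*x*y^2 - 3*x*y - 3*y^2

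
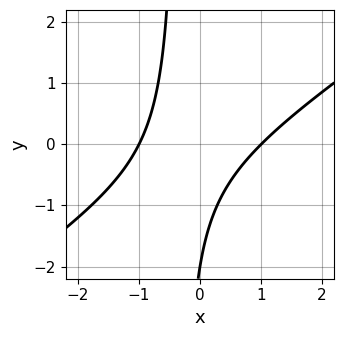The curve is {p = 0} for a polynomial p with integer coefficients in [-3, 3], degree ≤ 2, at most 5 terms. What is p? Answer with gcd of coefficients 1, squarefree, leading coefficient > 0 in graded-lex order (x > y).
2*x^2 - 3*x*y - y - 2

deg p = 2. The shape is more complex than any degree-1 curve.
From the visible intercepts: it meets the y-axis at y = -2 (among the integer gridlines); the x-axis gridline crossings are at x ∈ {-1, 1}.
Together with the visible shape, these determine p as stated.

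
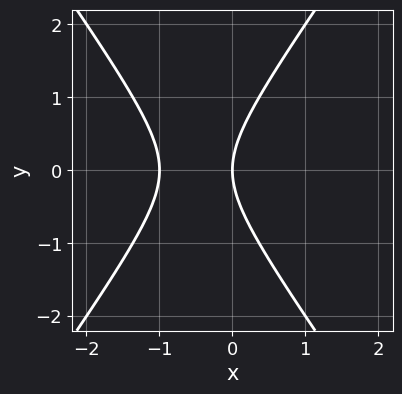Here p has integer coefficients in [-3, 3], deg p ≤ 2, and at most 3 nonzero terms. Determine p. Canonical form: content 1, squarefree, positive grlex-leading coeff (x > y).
2*x^2 - y^2 + 2*x

First, deg p = 2. A generic line meets the curve in up to 2 points.
Next, symmetries: the y ↦ −y reflection is a symmetry, so y appears only in even powers.
Then, from the axis intercepts and sections: it crosses the y-axis at the gridline y = 0; the x-axis gridline crossings are at x ∈ {-1, 0}.
Finally, fitting integer coefficients to these (and the overall shape) gives p.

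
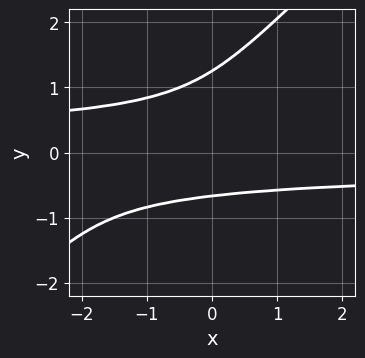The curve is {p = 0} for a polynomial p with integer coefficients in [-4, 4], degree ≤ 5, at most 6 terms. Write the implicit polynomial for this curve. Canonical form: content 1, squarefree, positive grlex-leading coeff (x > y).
2*x*y^3 - 2*y^4 + 2*y^3 + 1

Degree: no degree-3 curve has this shape, so deg p = 4.
Reading off the gridlines: it misses every integer gridline on the x-axis.
Fitting integer coefficients to these (and the overall shape) gives p.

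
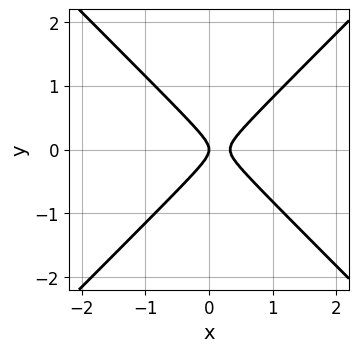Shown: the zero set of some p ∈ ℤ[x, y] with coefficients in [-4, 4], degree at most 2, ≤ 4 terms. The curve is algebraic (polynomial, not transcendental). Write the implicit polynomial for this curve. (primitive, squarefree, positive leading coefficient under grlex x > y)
3*x^2 - 3*y^2 - x

1. deg p = 2. A generic line meets the curve in up to 2 points.
2. Symmetries: mirror symmetry y ↦ −y ⇒ only even powers of y.
3. Observable constraints: it crosses the y-axis at the gridline y = 0; one x-axis crossing is at x = 0.
4. These observations pin down the coefficients.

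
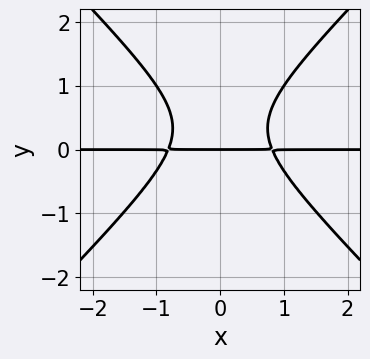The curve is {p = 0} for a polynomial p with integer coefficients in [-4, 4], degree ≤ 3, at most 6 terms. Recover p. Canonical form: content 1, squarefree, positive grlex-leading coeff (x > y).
3*x^2*y - 3*y^3 + 2*y^2 - 2*y

deg p = 3. No degree-2 curve has this shape.
Symmetries: it's symmetric under x → −x, forcing even powers of x.
Checking where it meets the axes: every point of the x-axis in the box is on the curve; it meets the y-axis at y = 0 (among the integer gridlines).
Matching integer coefficients to the picture gives p.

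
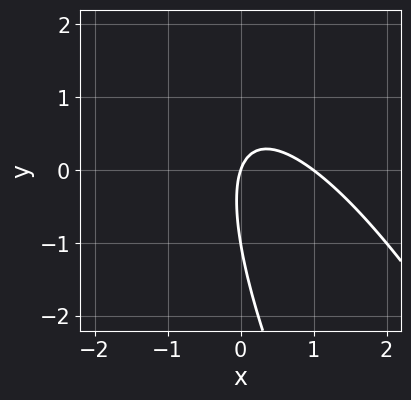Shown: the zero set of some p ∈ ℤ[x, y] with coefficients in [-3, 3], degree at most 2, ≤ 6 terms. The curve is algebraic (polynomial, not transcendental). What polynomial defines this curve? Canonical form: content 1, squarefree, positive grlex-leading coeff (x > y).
3*x^2 + 3*x*y + y^2 - 3*x + y

1. The degree is 2 — the shape is more complex than any degree-1 curve.
2. From the visible intercepts: among the integer gridlines, it crosses the y-axis at y ∈ {-1, 0}; the x-axis gridline crossings are at x ∈ {0, 1}.
3. The integer polynomial consistent with all of this is the stated p.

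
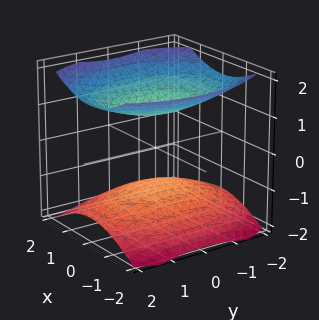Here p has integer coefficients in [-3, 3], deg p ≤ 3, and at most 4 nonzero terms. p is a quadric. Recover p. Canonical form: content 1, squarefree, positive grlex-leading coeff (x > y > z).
1. There are 2 components. Treating them together as one polynomial.
2. The degree is 2 — two sheets facing apart; a quadric.
3. Symmetries: the x ↦ −x reflection is a symmetry, so x appears only in even powers; the z ↦ −z reflection is a symmetry, so z appears only in even powers; mirror symmetry y ↦ −y ⇒ only even powers of y.
4. Reading off the gridlines: it misses every integer gridline on the x-axis; the z-axis gridline crossings are at z ∈ {-1, 1}.
5. Together with the visible shape, these determine p as stated.

2*x^2 + y^2 - 3*z^2 + 3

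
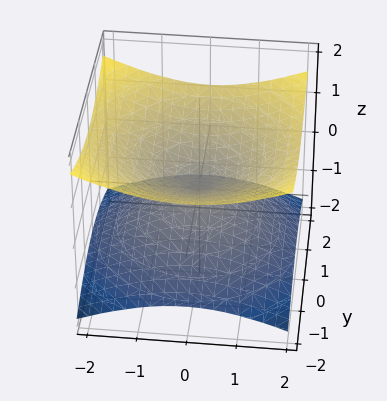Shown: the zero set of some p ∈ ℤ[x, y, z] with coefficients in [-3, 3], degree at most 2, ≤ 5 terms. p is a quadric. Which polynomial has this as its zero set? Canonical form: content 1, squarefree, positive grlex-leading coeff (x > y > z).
x^2 + y^2 - 3*z^2

First, deg p = 2.
Next, symmetries: the z ↦ −z reflection is a symmetry, so z appears only in even powers; rotational symmetry about the z-axis ⇒ p depends on x, y only through x² + y².
Next, from the axis intercepts and sections: one x-axis crossing is at x = 0; it crosses the y-axis at the gridline y = 0.
Finally, fitting integer coefficients to these (and the overall shape) gives p.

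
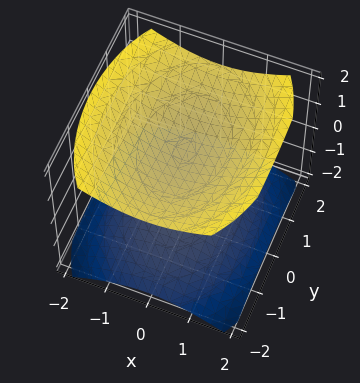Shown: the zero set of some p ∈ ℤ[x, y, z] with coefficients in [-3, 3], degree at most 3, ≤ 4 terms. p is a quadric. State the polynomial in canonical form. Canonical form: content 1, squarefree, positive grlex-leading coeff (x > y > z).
The picture has 2 separate pieces. Treating them together as one polynomial.
deg p = 2. Two sheets facing apart; a quadric.
Symmetries: mirror symmetry z ↦ −z ⇒ only even powers of z; the x ↦ −x reflection is a symmetry, so x appears only in even powers; mirror symmetry y ↦ −y ⇒ only even powers of y.
Observable constraints: the surface avoids every integer x-axis point in the box; the z-axis gridline crossings are at z ∈ {-1, 1}; no y-intercept at any integer in the box.
Matching integer coefficients to the picture gives p.

2*x^2 + y^2 - 3*z^2 + 3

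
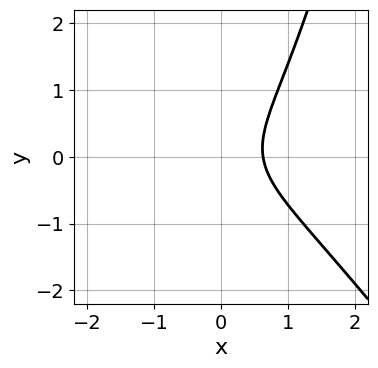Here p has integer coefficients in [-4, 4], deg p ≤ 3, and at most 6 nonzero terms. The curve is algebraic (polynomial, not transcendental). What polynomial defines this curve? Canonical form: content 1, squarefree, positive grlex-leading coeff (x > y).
First, the degree is 3 — a generic line meets the curve in up to 3 points.
Then, against the integer gridlines: no y-intercept at any integer in the box.
Finally, putting this together gives p.

3*x^3 + 2*x^2*y - 3*y^2 + 2*x - 2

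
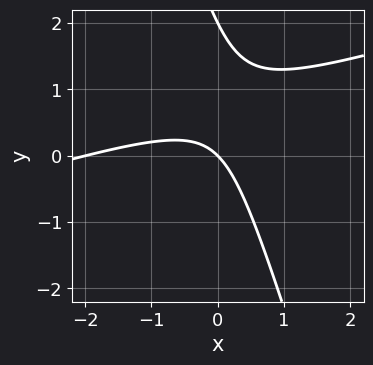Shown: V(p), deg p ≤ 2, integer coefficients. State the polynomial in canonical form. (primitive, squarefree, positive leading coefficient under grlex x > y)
x^2 - 3*x*y - y^2 + 2*x + 2*y

1. Degree: a generic line meets the curve in up to 2 points, so deg p = 2.
2. Observable constraints: the y-axis gridline crossings are at y ∈ {0, 2}; among the integer gridlines, it crosses the x-axis at x ∈ {-2, 0}.
3. The integer polynomial consistent with all of this is the stated p.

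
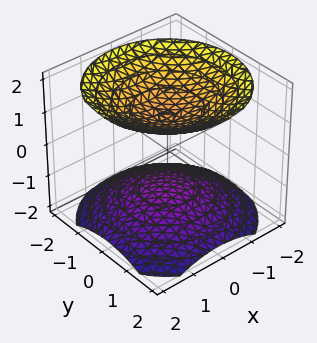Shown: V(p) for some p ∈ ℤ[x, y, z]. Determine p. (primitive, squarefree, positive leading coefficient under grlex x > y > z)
(a) There are 2 components. Treating them together as one polynomial.
(b) The degree is 2 — a generic line meets the surface in up to 2 points.
(c) Symmetries: rotational symmetry about the z-axis ⇒ p depends on x, y only through x² + y².
(d) Against the integer gridlines: no x-intercept at any integer in the box; no y-intercept at any integer in the box; among the integer gridlines, it crosses the z-axis at z ∈ {-1, 1}.
(e) Fitting integer coefficients to these (and the overall shape) gives p.

2*x^2 + 2*y^2 - 3*z^2 + 3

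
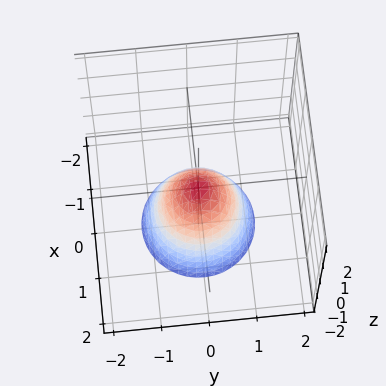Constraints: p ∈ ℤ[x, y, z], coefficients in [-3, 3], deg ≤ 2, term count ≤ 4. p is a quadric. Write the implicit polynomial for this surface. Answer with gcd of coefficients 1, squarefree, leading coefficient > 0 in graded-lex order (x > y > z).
3*x^2 + 3*y^2 + 2*z

(a) Degree: a paraboloid; a quadric, so deg p = 2.
(b) Symmetry: the surface is invariant under rotation about z: p = q(x² + y², z).
(c) Reading off the gridlines: one x-axis crossing is at x = 0; it meets the y-axis at y = 0 (among the integer gridlines).
(d) Solving for integer coefficients yields p as stated.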